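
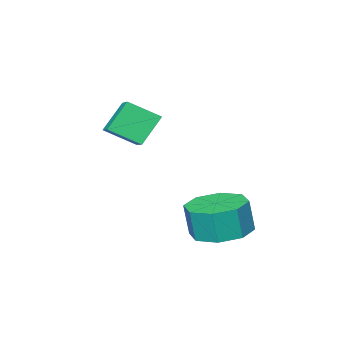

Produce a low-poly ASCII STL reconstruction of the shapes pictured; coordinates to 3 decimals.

solid 
facet normal -0.615 0.006 0.788
outer loop
vertex -1.649 -1.005 2.413
vertex -0.957 0.166 2.944
vertex -2.436 -0.258 1.793
endloop
endfacet
facet normal -0.474 -0.802 -0.364
outer loop
vertex -1.643 -0.266 0.776
vertex -1.649 -1.005 2.413
vertex -2.436 -0.258 1.793
endloop
endfacet
facet normal -0.615 0.005 0.788
outer loop
vertex -2.436 -0.258 1.793
vertex -0.957 0.166 2.944
vertex -1.745 0.913 2.324
endloop
endfacet
facet normal -0.630 0.597 -0.496
outer loop
vertex -1.745 0.913 2.324
vertex -1.643 -0.266 0.776
vertex -2.436 -0.258 1.793
endloop
endfacet
facet normal 0.630 -0.597 0.496
outer loop
vertex -1.649 -1.005 2.413
vertex -0.164 0.158 1.927
vertex -0.957 0.166 2.944
endloop
endfacet
facet normal -0.474 -0.802 -0.364
outer loop
vertex -0.855 -1.013 1.396
vertex -1.649 -1.005 2.413
vertex -1.643 -0.266 0.776
endloop
endfacet
facet normal 0.630 -0.597 0.497
outer loop
vertex -0.855 -1.013 1.396
vertex -0.164 0.158 1.927
vertex -1.649 -1.005 2.413
endloop
endfacet
facet normal 0.474 0.802 0.363
outer loop
vertex -0.957 0.166 2.944
vertex -0.164 0.158 1.927
vertex -1.745 0.913 2.324
endloop
endfacet
facet normal -0.630 0.597 -0.496
outer loop
vertex -0.951 0.905 1.307
vertex -1.643 -0.266 0.776
vertex -1.745 0.913 2.324
endloop
endfacet
facet normal 0.474 0.802 0.364
outer loop
vertex -1.745 0.913 2.324
vertex -0.164 0.158 1.927
vertex -0.951 0.905 1.307
endloop
endfacet
facet normal 0.615 -0.006 -0.789
outer loop
vertex -0.951 0.905 1.307
vertex -0.855 -1.013 1.396
vertex -1.643 -0.266 0.776
endloop
endfacet
facet normal 0.615 -0.006 -0.788
outer loop
vertex -0.164 0.158 1.927
vertex -0.855 -1.013 1.396
vertex -0.951 0.905 1.307
endloop
endfacet
facet normal -0.110 0.105 -0.988
outer loop
vertex -1.265 3.17 -2.197
vertex -2.298 3.205 -2.078
vertex -1.534 3.911 -2.088
endloop
endfacet
facet normal 0.935 0.349 -0.067
outer loop
vertex -1.265 3.17 -2.197
vertex -1.534 3.911 -2.088
vertex -1.129 3.04 -0.982
endloop
endfacet
facet normal 0.935 0.349 -0.067
outer loop
vertex -1.129 3.04 -0.982
vertex -1.534 3.911 -2.088
vertex -1.398 3.781 -0.872
endloop
endfacet
facet normal 0.111 -0.106 0.988
outer loop
vertex -1.129 3.04 -0.982
vertex -1.398 3.781 -0.872
vertex -2.162 3.075 -0.862
endloop
endfacet
facet normal -0.110 0.105 -0.988
outer loop
vertex -1.534 3.911 -2.088
vertex -2.298 3.205 -2.078
vertex -2.251 4.239 -1.973
endloop
endfacet
facet normal 0.422 0.905 0.050
outer loop
vertex -1.534 3.911 -2.088
vertex -2.251 4.239 -1.973
vertex -1.398 3.781 -0.872
endloop
endfacet
facet normal 0.422 0.905 0.050
outer loop
vertex -1.398 3.781 -0.872
vertex -2.251 4.239 -1.973
vertex -2.115 4.109 -0.757
endloop
endfacet
facet normal 0.110 -0.105 0.988
outer loop
vertex -1.398 3.781 -0.872
vertex -2.115 4.109 -0.757
vertex -2.162 3.075 -0.862
endloop
endfacet
facet normal -0.111 0.105 -0.988
outer loop
vertex -2.251 4.239 -1.973
vertex -2.298 3.205 -2.078
vertex -2.995 3.961 -1.919
endloop
endfacet
facet normal -0.338 0.931 0.137
outer loop
vertex -2.251 4.239 -1.973
vertex -2.995 3.961 -1.919
vertex -2.115 4.109 -0.757
endloop
endfacet
facet normal -0.338 0.931 0.137
outer loop
vertex -2.115 4.109 -0.757
vertex -2.995 3.961 -1.919
vertex -2.859 3.831 -0.703
endloop
endfacet
facet normal 0.111 -0.105 0.988
outer loop
vertex -2.115 4.109 -0.757
vertex -2.859 3.831 -0.703
vertex -2.162 3.075 -0.862
endloop
endfacet
facet normal -0.111 0.105 -0.988
outer loop
vertex -2.995 3.961 -1.919
vertex -2.298 3.205 -2.078
vertex -3.331 3.24 -1.958
endloop
endfacet
facet normal -0.900 0.412 0.145
outer loop
vertex -2.995 3.961 -1.919
vertex -3.331 3.24 -1.958
vertex -2.859 3.831 -0.703
endloop
endfacet
facet normal -0.900 0.411 0.145
outer loop
vertex -2.859 3.831 -0.703
vertex -3.331 3.24 -1.958
vertex -3.195 3.11 -0.743
endloop
endfacet
facet normal 0.110 -0.106 0.988
outer loop
vertex -2.859 3.831 -0.703
vertex -3.195 3.11 -0.743
vertex -2.162 3.075 -0.862
endloop
endfacet
facet normal -0.111 0.106 -0.988
outer loop
vertex -3.331 3.24 -1.958
vertex -2.298 3.205 -2.078
vertex -3.062 2.499 -2.068
endloop
endfacet
facet normal -0.935 -0.349 0.067
outer loop
vertex -3.331 3.24 -1.958
vertex -3.062 2.499 -2.068
vertex -3.195 3.11 -0.743
endloop
endfacet
facet normal -0.935 -0.349 0.067
outer loop
vertex -3.195 3.11 -0.743
vertex -3.062 2.499 -2.068
vertex -2.926 2.369 -0.852
endloop
endfacet
facet normal 0.110 -0.105 0.988
outer loop
vertex -3.195 3.11 -0.743
vertex -2.926 2.369 -0.852
vertex -2.162 3.075 -0.862
endloop
endfacet
facet normal -0.110 0.105 -0.988
outer loop
vertex -3.062 2.499 -2.068
vertex -2.298 3.205 -2.078
vertex -2.345 2.171 -2.183
endloop
endfacet
facet normal -0.422 -0.905 -0.050
outer loop
vertex -3.062 2.499 -2.068
vertex -2.345 2.171 -2.183
vertex -2.926 2.369 -0.852
endloop
endfacet
facet normal -0.422 -0.905 -0.050
outer loop
vertex -2.926 2.369 -0.852
vertex -2.345 2.171 -2.183
vertex -2.209 2.041 -0.967
endloop
endfacet
facet normal 0.110 -0.105 0.988
outer loop
vertex -2.926 2.369 -0.852
vertex -2.209 2.041 -0.967
vertex -2.162 3.075 -0.862
endloop
endfacet
facet normal -0.111 0.105 -0.988
outer loop
vertex -2.345 2.171 -2.183
vertex -2.298 3.205 -2.078
vertex -1.601 2.449 -2.237
endloop
endfacet
facet normal 0.338 -0.931 -0.137
outer loop
vertex -2.345 2.171 -2.183
vertex -1.601 2.449 -2.237
vertex -2.209 2.041 -0.967
endloop
endfacet
facet normal 0.338 -0.931 -0.137
outer loop
vertex -2.209 2.041 -0.967
vertex -1.601 2.449 -2.237
vertex -1.465 2.319 -1.021
endloop
endfacet
facet normal 0.111 -0.105 0.988
outer loop
vertex -2.209 2.041 -0.967
vertex -1.465 2.319 -1.021
vertex -2.162 3.075 -0.862
endloop
endfacet
facet normal -0.110 0.106 -0.988
outer loop
vertex -1.601 2.449 -2.237
vertex -2.298 3.205 -2.078
vertex -1.265 3.17 -2.197
endloop
endfacet
facet normal 0.900 -0.411 -0.145
outer loop
vertex -1.601 2.449 -2.237
vertex -1.265 3.17 -2.197
vertex -1.465 2.319 -1.021
endloop
endfacet
facet normal 0.900 -0.412 -0.145
outer loop
vertex -1.465 2.319 -1.021
vertex -1.265 3.17 -2.197
vertex -1.129 3.04 -0.982
endloop
endfacet
facet normal 0.111 -0.105 0.988
outer loop
vertex -1.465 2.319 -1.021
vertex -1.129 3.04 -0.982
vertex -2.162 3.075 -0.862
endloop
endfacet

endsolid


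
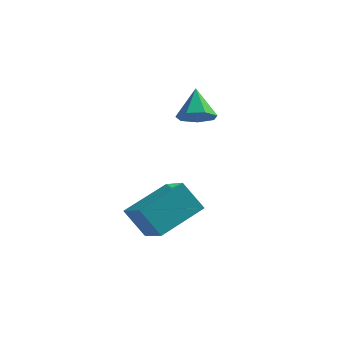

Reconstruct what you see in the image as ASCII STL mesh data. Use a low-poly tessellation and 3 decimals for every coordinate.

solid 
facet normal 0.200 -0.675 -0.710
outer loop
vertex -0.989 2.653 0.042
vertex -1.364 3.025 -0.417
vertex -0.681 3.073 -0.27
endloop
endfacet
facet normal 0.660 0.072 0.748
outer loop
vertex -0.989 2.653 0.042
vertex -0.681 3.073 -0.27
vertex -1.616 3.875 0.477
endloop
endfacet
facet normal 0.200 -0.675 -0.710
outer loop
vertex -0.681 3.073 -0.27
vertex -1.364 3.025 -0.417
vertex -0.887 3.457 -0.693
endloop
endfacet
facet normal 0.732 0.642 0.227
outer loop
vertex -0.681 3.073 -0.27
vertex -0.887 3.457 -0.693
vertex -1.616 3.875 0.477
endloop
endfacet
facet normal 0.201 -0.675 -0.710
outer loop
vertex -0.887 3.457 -0.693
vertex -1.364 3.025 -0.417
vertex -1.452 3.516 -0.909
endloop
endfacet
facet normal 0.186 0.956 -0.226
outer loop
vertex -0.887 3.457 -0.693
vertex -1.452 3.516 -0.909
vertex -1.616 3.875 0.477
endloop
endfacet
facet normal 0.201 -0.675 -0.710
outer loop
vertex -1.452 3.516 -0.909
vertex -1.364 3.025 -0.417
vertex -1.95 3.205 -0.754
endloop
endfacet
facet normal -0.569 0.777 -0.269
outer loop
vertex -1.452 3.516 -0.909
vertex -1.95 3.205 -0.754
vertex -1.616 3.875 0.477
endloop
endfacet
facet normal 0.202 -0.674 -0.711
outer loop
vertex -1.95 3.205 -0.754
vertex -1.364 3.025 -0.417
vertex -2.007 2.758 -0.346
endloop
endfacet
facet normal -0.962 0.241 0.130
outer loop
vertex -1.95 3.205 -0.754
vertex -2.007 2.758 -0.346
vertex -1.616 3.875 0.477
endloop
endfacet
facet normal 0.202 -0.674 -0.710
outer loop
vertex -2.007 2.758 -0.346
vertex -1.364 3.025 -0.417
vertex -1.579 2.513 0.008
endloop
endfacet
facet normal -0.698 -0.250 0.671
outer loop
vertex -2.007 2.758 -0.346
vertex -1.579 2.513 0.008
vertex -1.616 3.875 0.477
endloop
endfacet
facet normal 0.201 -0.674 -0.711
outer loop
vertex -1.579 2.513 0.008
vertex -1.364 3.025 -0.417
vertex -0.989 2.653 0.042
endloop
endfacet
facet normal 0.023 -0.325 0.945
outer loop
vertex -1.579 2.513 0.008
vertex -0.989 2.653 0.042
vertex -1.616 3.875 0.477
endloop
endfacet
facet normal -0.600 0.089 0.795
outer loop
vertex -2.052 -1.372 -2.386
vertex -1.027 -0.031 -1.762
vertex -2.845 -0.441 -3.088
endloop
endfacet
facet normal -0.569 -0.746 -0.346
outer loop
vertex -2.113 -0.549 -4.058
vertex -2.052 -1.372 -2.386
vertex -2.845 -0.441 -3.088
endloop
endfacet
facet normal -0.600 0.088 0.795
outer loop
vertex -2.845 -0.441 -3.088
vertex -1.027 -0.031 -1.762
vertex -1.82 0.901 -2.464
endloop
endfacet
facet normal -0.562 0.661 -0.498
outer loop
vertex -1.82 0.901 -2.464
vertex -2.113 -0.549 -4.058
vertex -2.845 -0.441 -3.088
endloop
endfacet
facet normal 0.562 -0.661 0.498
outer loop
vertex -2.052 -1.372 -2.386
vertex -0.295 -0.139 -2.732
vertex -1.027 -0.031 -1.762
endloop
endfacet
facet normal -0.570 -0.745 -0.346
outer loop
vertex -1.32 -1.481 -3.356
vertex -2.052 -1.372 -2.386
vertex -2.113 -0.549 -4.058
endloop
endfacet
facet normal 0.562 -0.661 0.498
outer loop
vertex -1.32 -1.481 -3.356
vertex -0.295 -0.139 -2.732
vertex -2.052 -1.372 -2.386
endloop
endfacet
facet normal 0.569 0.745 0.347
outer loop
vertex -1.027 -0.031 -1.762
vertex -0.295 -0.139 -2.732
vertex -1.82 0.901 -2.464
endloop
endfacet
facet normal -0.561 0.661 -0.498
outer loop
vertex -1.088 0.792 -3.434
vertex -2.113 -0.549 -4.058
vertex -1.82 0.901 -2.464
endloop
endfacet
facet normal 0.569 0.746 0.346
outer loop
vertex -1.82 0.901 -2.464
vertex -0.295 -0.139 -2.732
vertex -1.088 0.792 -3.434
endloop
endfacet
facet normal 0.600 -0.089 -0.795
outer loop
vertex -1.088 0.792 -3.434
vertex -1.32 -1.481 -3.356
vertex -2.113 -0.549 -4.058
endloop
endfacet
facet normal 0.600 -0.089 -0.795
outer loop
vertex -0.295 -0.139 -2.732
vertex -1.32 -1.481 -3.356
vertex -1.088 0.792 -3.434
endloop
endfacet

endsolid


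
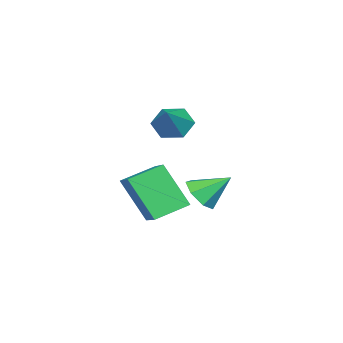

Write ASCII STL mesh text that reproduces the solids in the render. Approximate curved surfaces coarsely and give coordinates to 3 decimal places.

solid 
facet normal 0.231 -0.746 -0.625
outer loop
vertex -2.719 0.963 -3.113
vertex -3.478 0.524 -2.87
vertex -3.361 1.125 -3.544
endloop
endfacet
facet normal 0.367 0.907 -0.206
outer loop
vertex -2.719 0.963 -3.113
vertex -3.361 1.125 -3.544
vertex -3.842 1.696 -1.89
endloop
endfacet
facet normal 0.231 -0.746 -0.625
outer loop
vertex -3.361 1.125 -3.544
vertex -3.478 0.524 -2.87
vertex -4.091 0.834 -3.467
endloop
endfacet
facet normal -0.376 0.837 -0.398
outer loop
vertex -3.361 1.125 -3.544
vertex -4.091 0.834 -3.467
vertex -3.842 1.696 -1.89
endloop
endfacet
facet normal 0.231 -0.746 -0.625
outer loop
vertex -4.091 0.834 -3.467
vertex -3.478 0.524 -2.87
vertex -4.36 0.31 -2.941
endloop
endfacet
facet normal -0.915 0.397 -0.072
outer loop
vertex -4.091 0.834 -3.467
vertex -4.36 0.31 -2.941
vertex -3.842 1.696 -1.89
endloop
endfacet
facet normal 0.231 -0.746 -0.624
outer loop
vertex -4.36 0.31 -2.941
vertex -3.478 0.524 -2.87
vertex -3.965 -0.052 -2.362
endloop
endfacet
facet normal -0.847 -0.082 0.526
outer loop
vertex -4.36 0.31 -2.941
vertex -3.965 -0.052 -2.362
vertex -3.842 1.696 -1.89
endloop
endfacet
facet normal 0.231 -0.746 -0.624
outer loop
vertex -3.965 -0.052 -2.362
vertex -3.478 0.524 -2.87
vertex -3.204 0.019 -2.165
endloop
endfacet
facet normal -0.222 -0.240 0.945
outer loop
vertex -3.965 -0.052 -2.362
vertex -3.204 0.019 -2.165
vertex -3.842 1.696 -1.89
endloop
endfacet
facet normal 0.232 -0.746 -0.624
outer loop
vertex -3.204 0.019 -2.165
vertex -3.478 0.524 -2.87
vertex -2.649 0.471 -2.499
endloop
endfacet
facet normal 0.489 0.043 0.871
outer loop
vertex -3.204 0.019 -2.165
vertex -2.649 0.471 -2.499
vertex -3.842 1.696 -1.89
endloop
endfacet
facet normal 0.232 -0.746 -0.624
outer loop
vertex -2.649 0.471 -2.499
vertex -3.478 0.524 -2.87
vertex -2.719 0.963 -3.113
endloop
endfacet
facet normal 0.752 0.554 0.358
outer loop
vertex -2.649 0.471 -2.499
vertex -2.719 0.963 -3.113
vertex -3.842 1.696 -1.89
endloop
endfacet
facet normal -0.775 -0.172 -0.608
outer loop
vertex -1.369 -0.239 0.827
vertex -1.916 0.02 1.452
vertex -1.599 0.598 0.884
endloop
endfacet
facet normal 0.845 0.264 -0.466
outer loop
vertex -1.369 -0.239 0.827
vertex -1.599 0.598 0.884
vertex -0.644 0.3 2.448
endloop
endfacet
facet normal -0.776 -0.171 -0.607
outer loop
vertex -1.599 0.598 0.884
vertex -1.916 0.02 1.452
vertex -2.146 0.857 1.51
endloop
endfacet
facet normal 0.376 0.925 -0.054
outer loop
vertex -1.599 0.598 0.884
vertex -2.146 0.857 1.51
vertex -0.644 0.3 2.448
endloop
endfacet
facet normal -0.775 -0.171 -0.608
outer loop
vertex -2.146 0.857 1.51
vertex -1.916 0.02 1.452
vertex -2.463 0.278 2.077
endloop
endfacet
facet normal -0.145 0.732 0.666
outer loop
vertex -2.146 0.857 1.51
vertex -2.463 0.278 2.077
vertex -0.644 0.3 2.448
endloop
endfacet
facet normal -0.775 -0.171 -0.608
outer loop
vertex -2.463 0.278 2.077
vertex -1.916 0.02 1.452
vertex -2.233 -0.559 2.019
endloop
endfacet
facet normal -0.197 -0.122 0.973
outer loop
vertex -2.463 0.278 2.077
vertex -2.233 -0.559 2.019
vertex -0.644 0.3 2.448
endloop
endfacet
facet normal -0.775 -0.171 -0.608
outer loop
vertex -2.233 -0.559 2.019
vertex -1.916 0.02 1.452
vertex -1.686 -0.817 1.394
endloop
endfacet
facet normal 0.272 -0.782 0.561
outer loop
vertex -2.233 -0.559 2.019
vertex -1.686 -0.817 1.394
vertex -0.644 0.3 2.448
endloop
endfacet
facet normal -0.775 -0.171 -0.608
outer loop
vertex -1.686 -0.817 1.394
vertex -1.916 0.02 1.452
vertex -1.369 -0.239 0.827
endloop
endfacet
facet normal 0.792 -0.590 -0.158
outer loop
vertex -1.686 -0.817 1.394
vertex -1.369 -0.239 0.827
vertex -0.644 0.3 2.448
endloop
endfacet
facet normal -0.669 0.653 0.355
outer loop
vertex -0.291 -0.027 -0.295
vertex 0.885 0.833 0.34
vertex -0.142 1.119 -2.121
endloop
endfacet
facet normal -0.740 -0.541 -0.400
outer loop
vertex 0.875 0.127 -2.66
vertex -0.291 -0.027 -0.295
vertex -0.142 1.119 -2.121
endloop
endfacet
facet normal -0.669 0.653 0.355
outer loop
vertex -0.142 1.119 -2.121
vertex 0.885 0.833 0.34
vertex 1.034 1.979 -1.485
endloop
endfacet
facet normal 0.069 0.530 -0.845
outer loop
vertex 1.034 1.979 -1.485
vertex 0.875 0.127 -2.66
vertex -0.142 1.119 -2.121
endloop
endfacet
facet normal -0.069 -0.530 0.845
outer loop
vertex -0.291 -0.027 -0.295
vertex 1.902 -0.159 -0.199
vertex 0.885 0.833 0.34
endloop
endfacet
facet normal -0.740 -0.541 -0.400
outer loop
vertex 0.726 -1.019 -0.835
vertex -0.291 -0.027 -0.295
vertex 0.875 0.127 -2.66
endloop
endfacet
facet normal -0.069 -0.531 0.845
outer loop
vertex 0.726 -1.019 -0.835
vertex 1.902 -0.159 -0.199
vertex -0.291 -0.027 -0.295
endloop
endfacet
facet normal 0.740 0.541 0.400
outer loop
vertex 0.885 0.833 0.34
vertex 1.902 -0.159 -0.199
vertex 1.034 1.979 -1.485
endloop
endfacet
facet normal 0.069 0.530 -0.845
outer loop
vertex 2.051 0.987 -2.025
vertex 0.875 0.127 -2.66
vertex 1.034 1.979 -1.485
endloop
endfacet
facet normal 0.740 0.541 0.400
outer loop
vertex 1.034 1.979 -1.485
vertex 1.902 -0.159 -0.199
vertex 2.051 0.987 -2.025
endloop
endfacet
facet normal 0.669 -0.653 -0.355
outer loop
vertex 2.051 0.987 -2.025
vertex 0.726 -1.019 -0.835
vertex 0.875 0.127 -2.66
endloop
endfacet
facet normal 0.669 -0.653 -0.355
outer loop
vertex 1.902 -0.159 -0.199
vertex 0.726 -1.019 -0.835
vertex 2.051 0.987 -2.025
endloop
endfacet

endsolid


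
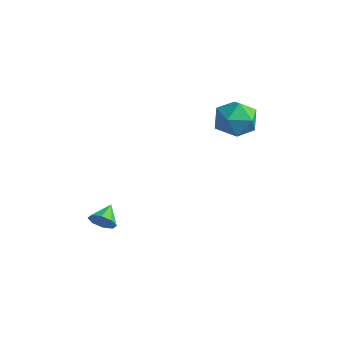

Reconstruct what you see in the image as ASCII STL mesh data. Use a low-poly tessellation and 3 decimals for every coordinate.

solid 
facet normal 0.370 -0.839 -0.400
outer loop
vertex -2.903 -2.862 -3.097
vertex -3.207 -3.252 -2.56
vertex -3.421 -3.031 -3.222
endloop
endfacet
facet normal -0.130 0.815 -0.564
outer loop
vertex -2.903 -2.862 -3.097
vertex -3.421 -3.031 -3.222
vertex -3.633 -2.288 -2.1
endloop
endfacet
facet normal 0.370 -0.839 -0.400
outer loop
vertex -3.421 -3.031 -3.222
vertex -3.207 -3.252 -2.56
vertex -3.813 -3.329 -2.959
endloop
endfacet
facet normal -0.712 0.516 -0.476
outer loop
vertex -3.421 -3.031 -3.222
vertex -3.813 -3.329 -2.959
vertex -3.633 -2.288 -2.1
endloop
endfacet
facet normal 0.370 -0.839 -0.400
outer loop
vertex -3.813 -3.329 -2.959
vertex -3.207 -3.252 -2.56
vertex -3.851 -3.582 -2.463
endloop
endfacet
facet normal -0.986 0.164 0.008
outer loop
vertex -3.813 -3.329 -2.959
vertex -3.851 -3.582 -2.463
vertex -3.633 -2.288 -2.1
endloop
endfacet
facet normal 0.370 -0.839 -0.399
outer loop
vertex -3.851 -3.582 -2.463
vertex -3.207 -3.252 -2.56
vertex -3.512 -3.642 -2.023
endloop
endfacet
facet normal -0.794 -0.036 0.607
outer loop
vertex -3.851 -3.582 -2.463
vertex -3.512 -3.642 -2.023
vertex -3.633 -2.288 -2.1
endloop
endfacet
facet normal 0.369 -0.839 -0.400
outer loop
vertex -3.512 -3.642 -2.023
vertex -3.207 -3.252 -2.56
vertex -2.994 -3.474 -1.898
endloop
endfacet
facet normal -0.245 0.033 0.969
outer loop
vertex -3.512 -3.642 -2.023
vertex -2.994 -3.474 -1.898
vertex -3.633 -2.288 -2.1
endloop
endfacet
facet normal 0.369 -0.839 -0.400
outer loop
vertex -2.994 -3.474 -1.898
vertex -3.207 -3.252 -2.56
vertex -2.601 -3.176 -2.16
endloop
endfacet
facet normal 0.336 0.331 0.881
outer loop
vertex -2.994 -3.474 -1.898
vertex -2.601 -3.176 -2.16
vertex -3.633 -2.288 -2.1
endloop
endfacet
facet normal 0.370 -0.838 -0.401
outer loop
vertex -2.601 -3.176 -2.16
vertex -3.207 -3.252 -2.56
vertex -2.564 -2.922 -2.657
endloop
endfacet
facet normal 0.612 0.685 0.396
outer loop
vertex -2.601 -3.176 -2.16
vertex -2.564 -2.922 -2.657
vertex -3.633 -2.288 -2.1
endloop
endfacet
facet normal 0.370 -0.839 -0.400
outer loop
vertex -2.564 -2.922 -2.657
vertex -3.207 -3.252 -2.56
vertex -2.903 -2.862 -3.097
endloop
endfacet
facet normal 0.419 0.885 -0.202
outer loop
vertex -2.564 -2.922 -2.657
vertex -2.903 -2.862 -3.097
vertex -3.633 -2.288 -2.1
endloop
endfacet
facet normal -0.267 0.958 0.110
outer loop
vertex -0.466 3.303 2.913
vertex -0.87 3.068 3.982
vertex 0.241 3.394 3.836
endloop
endfacet
facet normal 0.301 0.899 -0.319
outer loop
vertex -0.466 3.303 2.913
vertex 0.241 3.394 3.836
vertex 0.631 2.912 2.847
endloop
endfacet
facet normal 0.119 0.481 -0.869
outer loop
vertex -0.466 3.303 2.913
vertex 0.631 2.912 2.847
vertex -0.239 2.288 2.382
endloop
endfacet
facet normal -0.560 0.282 -0.779
outer loop
vertex -0.466 3.303 2.913
vertex -0.239 2.288 2.382
vertex -1.166 2.385 3.083
endloop
endfacet
facet normal -0.798 0.576 -0.175
outer loop
vertex -0.466 3.303 2.913
vertex -1.166 2.385 3.083
vertex -0.87 3.068 3.982
endloop
endfacet
facet normal 0.820 0.571 0.045
outer loop
vertex 0.631 2.912 2.847
vertex 0.241 3.394 3.836
vertex 0.906 2.435 3.877
endloop
endfacet
facet normal -0.098 0.666 0.739
outer loop
vertex 0.241 3.394 3.836
vertex -0.87 3.068 3.982
vertex -0.021 2.532 4.578
endloop
endfacet
facet normal -0.959 0.049 0.279
outer loop
vertex -0.87 3.068 3.982
vertex -1.166 2.385 3.083
vertex -0.891 1.908 4.113
endloop
endfacet
facet normal -0.573 -0.427 -0.699
outer loop
vertex -1.166 2.385 3.083
vertex -0.239 2.288 2.382
vertex -0.501 1.426 3.124
endloop
endfacet
facet normal 0.526 -0.105 -0.844
outer loop
vertex -0.239 2.288 2.382
vertex 0.631 2.912 2.847
vertex 0.61 1.752 2.978
endloop
endfacet
facet normal 0.560 -0.282 0.779
outer loop
vertex 0.206 1.517 4.047
vertex 0.906 2.435 3.877
vertex -0.021 2.532 4.578
endloop
endfacet
facet normal -0.119 -0.481 0.869
outer loop
vertex 0.206 1.517 4.047
vertex -0.021 2.532 4.578
vertex -0.891 1.908 4.113
endloop
endfacet
facet normal -0.301 -0.899 0.319
outer loop
vertex 0.206 1.517 4.047
vertex -0.891 1.908 4.113
vertex -0.501 1.426 3.124
endloop
endfacet
facet normal 0.267 -0.958 -0.110
outer loop
vertex 0.206 1.517 4.047
vertex -0.501 1.426 3.124
vertex 0.61 1.752 2.978
endloop
endfacet
facet normal 0.798 -0.576 0.175
outer loop
vertex 0.206 1.517 4.047
vertex 0.61 1.752 2.978
vertex 0.906 2.435 3.877
endloop
endfacet
facet normal 0.573 0.427 0.699
outer loop
vertex -0.021 2.532 4.578
vertex 0.906 2.435 3.877
vertex 0.241 3.394 3.836
endloop
endfacet
facet normal -0.526 0.105 0.844
outer loop
vertex -0.891 1.908 4.113
vertex -0.021 2.532 4.578
vertex -0.87 3.068 3.982
endloop
endfacet
facet normal -0.820 -0.571 -0.045
outer loop
vertex -0.501 1.426 3.124
vertex -0.891 1.908 4.113
vertex -1.166 2.385 3.083
endloop
endfacet
facet normal 0.098 -0.666 -0.739
outer loop
vertex 0.61 1.752 2.978
vertex -0.501 1.426 3.124
vertex -0.239 2.288 2.382
endloop
endfacet
facet normal 0.959 -0.049 -0.279
outer loop
vertex 0.906 2.435 3.877
vertex 0.61 1.752 2.978
vertex 0.631 2.912 2.847
endloop
endfacet

endsolid


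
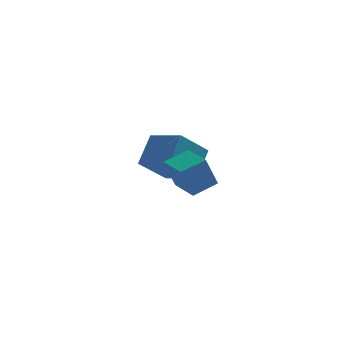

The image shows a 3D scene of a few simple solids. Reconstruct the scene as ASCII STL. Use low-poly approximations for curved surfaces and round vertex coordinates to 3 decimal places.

solid 
facet normal -0.844 -0.415 -0.339
outer loop
vertex -1.869 -3.541 4.36
vertex -2.484 -2.21 4.264
vertex -1.384 -3.415 2.999
endloop
endfacet
facet normal 0.418 -0.906 0.065
outer loop
vertex -0.396 -2.93 3.396
vertex -1.869 -3.541 4.36
vertex -1.384 -3.415 2.999
endloop
endfacet
facet normal -0.844 -0.414 -0.340
outer loop
vertex -1.384 -3.415 2.999
vertex -2.484 -2.21 4.264
vertex -1.999 -2.083 2.904
endloop
endfacet
facet normal 0.334 0.087 -0.938
outer loop
vertex -1.999 -2.083 2.904
vertex -0.396 -2.93 3.396
vertex -1.384 -3.415 2.999
endloop
endfacet
facet normal -0.334 -0.087 0.938
outer loop
vertex -1.869 -3.541 4.36
vertex -1.496 -1.725 4.661
vertex -2.484 -2.21 4.264
endloop
endfacet
facet normal 0.418 -0.906 0.064
outer loop
vertex -0.881 -3.057 4.756
vertex -1.869 -3.541 4.36
vertex -0.396 -2.93 3.396
endloop
endfacet
facet normal -0.334 -0.087 0.939
outer loop
vertex -0.881 -3.057 4.756
vertex -1.496 -1.725 4.661
vertex -1.869 -3.541 4.36
endloop
endfacet
facet normal -0.419 0.906 -0.065
outer loop
vertex -2.484 -2.21 4.264
vertex -1.496 -1.725 4.661
vertex -1.999 -2.083 2.904
endloop
endfacet
facet normal 0.334 0.087 -0.939
outer loop
vertex -1.011 -1.599 3.3
vertex -0.396 -2.93 3.396
vertex -1.999 -2.083 2.904
endloop
endfacet
facet normal -0.418 0.906 -0.065
outer loop
vertex -1.999 -2.083 2.904
vertex -1.496 -1.725 4.661
vertex -1.011 -1.599 3.3
endloop
endfacet
facet normal 0.844 0.415 0.340
outer loop
vertex -1.011 -1.599 3.3
vertex -0.881 -3.057 4.756
vertex -0.396 -2.93 3.396
endloop
endfacet
facet normal 0.845 0.414 0.339
outer loop
vertex -1.496 -1.725 4.661
vertex -0.881 -3.057 4.756
vertex -1.011 -1.599 3.3
endloop
endfacet
facet normal -0.689 0.659 -0.302
outer loop
vertex -3.343 1.456 2.329
vertex -2.792 2.538 3.432
vertex -2.174 2.115 1.099
endloop
endfacet
facet normal -0.336 -0.660 -0.672
outer loop
vertex -0.968 0.962 1.628
vertex -3.343 1.456 2.329
vertex -2.174 2.115 1.099
endloop
endfacet
facet normal -0.689 0.659 -0.302
outer loop
vertex -2.174 2.115 1.099
vertex -2.792 2.538 3.432
vertex -1.623 3.197 2.202
endloop
endfacet
facet normal 0.642 0.362 -0.676
outer loop
vertex -1.623 3.197 2.202
vertex -0.968 0.962 1.628
vertex -2.174 2.115 1.099
endloop
endfacet
facet normal -0.642 -0.362 0.676
outer loop
vertex -3.343 1.456 2.329
vertex -1.586 1.385 3.961
vertex -2.792 2.538 3.432
endloop
endfacet
facet normal -0.336 -0.660 -0.672
outer loop
vertex -2.137 0.303 2.858
vertex -3.343 1.456 2.329
vertex -0.968 0.962 1.628
endloop
endfacet
facet normal -0.642 -0.362 0.676
outer loop
vertex -2.137 0.303 2.858
vertex -1.586 1.385 3.961
vertex -3.343 1.456 2.329
endloop
endfacet
facet normal 0.336 0.660 0.672
outer loop
vertex -2.792 2.538 3.432
vertex -1.586 1.385 3.961
vertex -1.623 3.197 2.202
endloop
endfacet
facet normal 0.642 0.362 -0.676
outer loop
vertex -0.417 2.044 2.731
vertex -0.968 0.962 1.628
vertex -1.623 3.197 2.202
endloop
endfacet
facet normal 0.336 0.660 0.672
outer loop
vertex -1.623 3.197 2.202
vertex -1.586 1.385 3.961
vertex -0.417 2.044 2.731
endloop
endfacet
facet normal 0.689 -0.659 0.302
outer loop
vertex -0.417 2.044 2.731
vertex -2.137 0.303 2.858
vertex -0.968 0.962 1.628
endloop
endfacet
facet normal 0.689 -0.659 0.302
outer loop
vertex -1.586 1.385 3.961
vertex -2.137 0.303 2.858
vertex -0.417 2.044 2.731
endloop
endfacet

endsolid


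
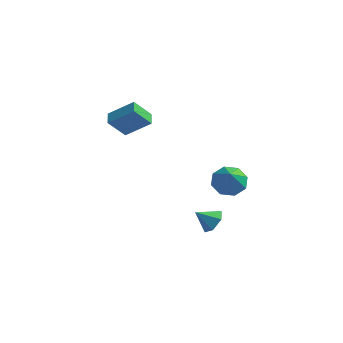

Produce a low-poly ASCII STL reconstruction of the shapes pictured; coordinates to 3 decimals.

solid 
facet normal -0.139 0.507 -0.851
outer loop
vertex 4.592 -2.22 -0.58
vertex 3.685 -2.707 -0.722
vertex 3.982 -1.831 -0.249
endloop
endfacet
facet normal 0.603 0.327 0.727
outer loop
vertex 4.592 -2.22 -0.58
vertex 3.982 -1.831 -0.249
vertex 3.895 -3.473 0.562
endloop
endfacet
facet normal -0.140 0.507 -0.851
outer loop
vertex 3.982 -1.831 -0.249
vertex 3.685 -2.707 -0.722
vertex 3.198 -1.955 -0.194
endloop
endfacet
facet normal -0.007 0.443 0.896
outer loop
vertex 3.982 -1.831 -0.249
vertex 3.198 -1.955 -0.194
vertex 3.895 -3.473 0.562
endloop
endfacet
facet normal -0.139 0.507 -0.851
outer loop
vertex 3.198 -1.955 -0.194
vertex 3.685 -2.707 -0.722
vertex 2.699 -2.52 -0.449
endloop
endfacet
facet normal -0.572 0.140 0.808
outer loop
vertex 3.198 -1.955 -0.194
vertex 2.699 -2.52 -0.449
vertex 3.895 -3.473 0.562
endloop
endfacet
facet normal -0.139 0.507 -0.851
outer loop
vertex 2.699 -2.52 -0.449
vertex 3.685 -2.707 -0.722
vertex 2.777 -3.195 -0.864
endloop
endfacet
facet normal -0.757 -0.404 0.514
outer loop
vertex 2.699 -2.52 -0.449
vertex 2.777 -3.195 -0.864
vertex 3.895 -3.473 0.562
endloop
endfacet
facet normal -0.140 0.507 -0.851
outer loop
vertex 2.777 -3.195 -0.864
vertex 3.685 -2.707 -0.722
vertex 3.387 -3.584 -1.196
endloop
endfacet
facet normal -0.454 -0.871 0.186
outer loop
vertex 2.777 -3.195 -0.864
vertex 3.387 -3.584 -1.196
vertex 3.895 -3.473 0.562
endloop
endfacet
facet normal -0.139 0.507 -0.851
outer loop
vertex 3.387 -3.584 -1.196
vertex 3.685 -2.707 -0.722
vertex 4.172 -3.46 -1.25
endloop
endfacet
facet normal 0.157 -0.987 0.017
outer loop
vertex 3.387 -3.584 -1.196
vertex 4.172 -3.46 -1.25
vertex 3.895 -3.473 0.562
endloop
endfacet
facet normal -0.140 0.506 -0.851
outer loop
vertex 4.172 -3.46 -1.25
vertex 3.685 -2.707 -0.722
vertex 4.671 -2.894 -0.995
endloop
endfacet
facet normal 0.722 -0.684 0.105
outer loop
vertex 4.172 -3.46 -1.25
vertex 4.671 -2.894 -0.995
vertex 3.895 -3.473 0.562
endloop
endfacet
facet normal -0.139 0.507 -0.850
outer loop
vertex 4.671 -2.894 -0.995
vertex 3.685 -2.707 -0.722
vertex 4.592 -2.22 -0.58
endloop
endfacet
facet normal 0.906 -0.140 0.400
outer loop
vertex 4.671 -2.894 -0.995
vertex 4.592 -2.22 -0.58
vertex 3.895 -3.473 0.562
endloop
endfacet
facet normal -0.559 -0.287 0.778
outer loop
vertex -1.554 -3.263 4.558
vertex -1.779 -2.474 4.687
vertex -2.982 -3.487 3.451
endloop
endfacet
facet normal 0.270 -0.950 -0.156
outer loop
vertex -2.121 -3.046 2.253
vertex -1.554 -3.263 4.558
vertex -2.982 -3.487 3.451
endloop
endfacet
facet normal -0.558 -0.287 0.778
outer loop
vertex -2.982 -3.487 3.451
vertex -1.779 -2.474 4.687
vertex -3.206 -2.698 3.581
endloop
endfacet
facet normal -0.784 -0.122 -0.609
outer loop
vertex -3.206 -2.698 3.581
vertex -2.121 -3.046 2.253
vertex -2.982 -3.487 3.451
endloop
endfacet
facet normal 0.784 0.124 0.609
outer loop
vertex -1.554 -3.263 4.558
vertex -0.918 -2.033 3.489
vertex -1.779 -2.474 4.687
endloop
endfacet
facet normal 0.270 -0.950 -0.156
outer loop
vertex -0.694 -2.822 3.359
vertex -1.554 -3.263 4.558
vertex -2.121 -3.046 2.253
endloop
endfacet
facet normal 0.785 0.123 0.608
outer loop
vertex -0.694 -2.822 3.359
vertex -0.918 -2.033 3.489
vertex -1.554 -3.263 4.558
endloop
endfacet
facet normal -0.270 0.950 0.156
outer loop
vertex -1.779 -2.474 4.687
vertex -0.918 -2.033 3.489
vertex -3.206 -2.698 3.581
endloop
endfacet
facet normal -0.784 -0.124 -0.608
outer loop
vertex -2.346 -2.257 2.382
vertex -2.121 -3.046 2.253
vertex -3.206 -2.698 3.581
endloop
endfacet
facet normal -0.270 0.950 0.156
outer loop
vertex -3.206 -2.698 3.581
vertex -0.918 -2.033 3.489
vertex -2.346 -2.257 2.382
endloop
endfacet
facet normal 0.558 0.287 -0.779
outer loop
vertex -2.346 -2.257 2.382
vertex -0.694 -2.822 3.359
vertex -2.121 -3.046 2.253
endloop
endfacet
facet normal 0.558 0.287 -0.778
outer loop
vertex -0.918 -2.033 3.489
vertex -0.694 -2.822 3.359
vertex -2.346 -2.257 2.382
endloop
endfacet
facet normal 0.769 0.166 -0.618
outer loop
vertex 3.29 -2.785 -3.387
vertex 2.948 -3.305 -3.952
vertex 2.76 -2.486 -3.966
endloop
endfacet
facet normal -0.291 0.715 0.635
outer loop
vertex 3.29 -2.785 -3.387
vertex 2.76 -2.486 -3.966
vertex 1.972 -3.515 -3.168
endloop
endfacet
facet normal 0.769 0.166 -0.617
outer loop
vertex 2.76 -2.486 -3.966
vertex 2.948 -3.305 -3.952
vertex 2.419 -3.005 -4.531
endloop
endfacet
facet normal -0.810 0.584 -0.047
outer loop
vertex 2.76 -2.486 -3.966
vertex 2.419 -3.005 -4.531
vertex 1.972 -3.515 -3.168
endloop
endfacet
facet normal 0.769 0.166 -0.617
outer loop
vertex 2.419 -3.005 -4.531
vertex 2.948 -3.305 -3.952
vertex 2.607 -3.824 -4.517
endloop
endfacet
facet normal -0.902 -0.213 -0.376
outer loop
vertex 2.419 -3.005 -4.531
vertex 2.607 -3.824 -4.517
vertex 1.972 -3.515 -3.168
endloop
endfacet
facet normal 0.769 0.166 -0.617
outer loop
vertex 2.607 -3.824 -4.517
vertex 2.948 -3.305 -3.952
vertex 3.136 -4.123 -3.938
endloop
endfacet
facet normal -0.474 -0.880 -0.021
outer loop
vertex 2.607 -3.824 -4.517
vertex 3.136 -4.123 -3.938
vertex 1.972 -3.515 -3.168
endloop
endfacet
facet normal 0.769 0.166 -0.618
outer loop
vertex 3.136 -4.123 -3.938
vertex 2.948 -3.305 -3.952
vertex 3.478 -3.604 -3.373
endloop
endfacet
facet normal 0.046 -0.749 0.661
outer loop
vertex 3.136 -4.123 -3.938
vertex 3.478 -3.604 -3.373
vertex 1.972 -3.515 -3.168
endloop
endfacet
facet normal 0.769 0.166 -0.618
outer loop
vertex 3.478 -3.604 -3.373
vertex 2.948 -3.305 -3.952
vertex 3.29 -2.785 -3.387
endloop
endfacet
facet normal 0.138 0.048 0.989
outer loop
vertex 3.478 -3.604 -3.373
vertex 3.29 -2.785 -3.387
vertex 1.972 -3.515 -3.168
endloop
endfacet

endsolid


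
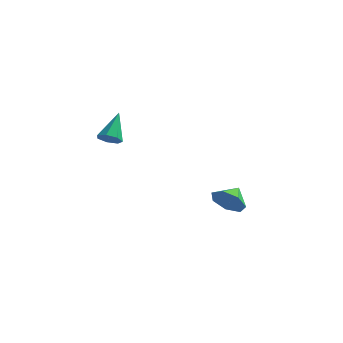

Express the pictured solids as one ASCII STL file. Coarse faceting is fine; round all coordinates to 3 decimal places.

solid 
facet normal 0.017 -0.721 -0.693
outer loop
vertex -0.197 -1.882 2.06
vertex -0.766 -1.997 2.166
vertex -0.533 -1.619 1.778
endloop
endfacet
facet normal 0.710 0.668 -0.223
outer loop
vertex -0.197 -1.882 2.06
vertex -0.533 -1.619 1.778
vertex -0.794 -0.843 3.274
endloop
endfacet
facet normal 0.016 -0.721 -0.693
outer loop
vertex -0.533 -1.619 1.778
vertex -0.766 -1.997 2.166
vertex -1.045 -1.64 1.788
endloop
endfacet
facet normal -0.045 0.884 -0.466
outer loop
vertex -0.533 -1.619 1.778
vertex -1.045 -1.64 1.788
vertex -0.794 -0.843 3.274
endloop
endfacet
facet normal 0.019 -0.720 -0.694
outer loop
vertex -1.045 -1.64 1.788
vertex -0.766 -1.997 2.166
vertex -1.346 -1.931 2.082
endloop
endfacet
facet normal -0.773 0.604 -0.193
outer loop
vertex -1.045 -1.64 1.788
vertex -1.346 -1.931 2.082
vertex -0.794 -0.843 3.274
endloop
endfacet
facet normal 0.018 -0.722 -0.692
outer loop
vertex -1.346 -1.931 2.082
vertex -0.766 -1.997 2.166
vertex -1.211 -2.271 2.44
endloop
endfacet
facet normal -0.921 0.043 0.388
outer loop
vertex -1.346 -1.931 2.082
vertex -1.211 -2.271 2.44
vertex -0.794 -0.843 3.274
endloop
endfacet
facet normal 0.018 -0.722 -0.692
outer loop
vertex -1.211 -2.271 2.44
vertex -0.766 -1.997 2.166
vertex -0.74 -2.405 2.592
endloop
endfacet
facet normal -0.380 -0.381 0.843
outer loop
vertex -1.211 -2.271 2.44
vertex -0.74 -2.405 2.592
vertex -0.794 -0.843 3.274
endloop
endfacet
facet normal 0.017 -0.722 -0.692
outer loop
vertex -0.74 -2.405 2.592
vertex -0.766 -1.997 2.166
vertex -0.289 -2.232 2.423
endloop
endfacet
facet normal 0.443 -0.346 0.827
outer loop
vertex -0.74 -2.405 2.592
vertex -0.289 -2.232 2.423
vertex -0.794 -0.843 3.274
endloop
endfacet
facet normal 0.017 -0.722 -0.692
outer loop
vertex -0.289 -2.232 2.423
vertex -0.766 -1.997 2.166
vertex -0.197 -1.882 2.06
endloop
endfacet
facet normal 0.928 0.122 0.352
outer loop
vertex -0.289 -2.232 2.423
vertex -0.197 -1.882 2.06
vertex -0.794 -0.843 3.274
endloop
endfacet
facet normal -0.167 -0.884 -0.437
outer loop
vertex 3.515 2.636 -2.838
vertex 2.9 3.023 -3.386
vertex 3.794 2.92 -3.52
endloop
endfacet
facet normal 0.834 0.297 0.465
outer loop
vertex 3.515 2.636 -2.838
vertex 3.794 2.92 -3.52
vertex 3.08 3.977 -2.914
endloop
endfacet
facet normal -0.167 -0.884 -0.437
outer loop
vertex 3.794 2.92 -3.52
vertex 2.9 3.023 -3.386
vertex 3.4 3.282 -4.101
endloop
endfacet
facet normal 0.778 0.610 -0.148
outer loop
vertex 3.794 2.92 -3.52
vertex 3.4 3.282 -4.101
vertex 3.08 3.977 -2.914
endloop
endfacet
facet normal -0.167 -0.884 -0.437
outer loop
vertex 3.4 3.282 -4.101
vertex 2.9 3.023 -3.386
vertex 2.63 3.449 -4.144
endloop
endfacet
facet normal 0.213 0.867 -0.450
outer loop
vertex 3.4 3.282 -4.101
vertex 2.63 3.449 -4.144
vertex 3.08 3.977 -2.914
endloop
endfacet
facet normal -0.167 -0.884 -0.437
outer loop
vertex 2.63 3.449 -4.144
vertex 2.9 3.023 -3.386
vertex 2.062 3.295 -3.616
endloop
endfacet
facet normal -0.437 0.873 -0.215
outer loop
vertex 2.63 3.449 -4.144
vertex 2.062 3.295 -3.616
vertex 3.08 3.977 -2.914
endloop
endfacet
facet normal -0.167 -0.884 -0.437
outer loop
vertex 2.062 3.295 -3.616
vertex 2.9 3.023 -3.386
vertex 2.126 2.936 -2.915
endloop
endfacet
facet normal -0.682 0.624 0.382
outer loop
vertex 2.062 3.295 -3.616
vertex 2.126 2.936 -2.915
vertex 3.08 3.977 -2.914
endloop
endfacet
facet normal -0.167 -0.884 -0.437
outer loop
vertex 2.126 2.936 -2.915
vertex 2.9 3.023 -3.386
vertex 2.772 2.643 -2.569
endloop
endfacet
facet normal -0.337 0.308 0.890
outer loop
vertex 2.126 2.936 -2.915
vertex 2.772 2.643 -2.569
vertex 3.08 3.977 -2.914
endloop
endfacet
facet normal -0.167 -0.884 -0.437
outer loop
vertex 2.772 2.643 -2.569
vertex 2.9 3.023 -3.386
vertex 3.515 2.636 -2.838
endloop
endfacet
facet normal 0.337 0.162 0.927
outer loop
vertex 2.772 2.643 -2.569
vertex 3.515 2.636 -2.838
vertex 3.08 3.977 -2.914
endloop
endfacet

endsolid


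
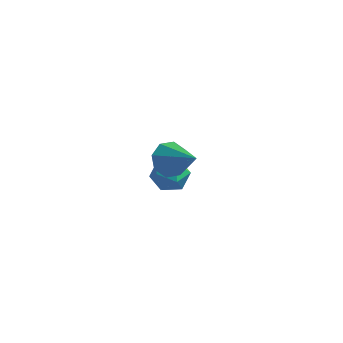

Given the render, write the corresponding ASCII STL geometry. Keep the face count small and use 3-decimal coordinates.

solid 
facet normal -0.506 0.774 0.381
outer loop
vertex 0.358 4.523 -2.612
vertex 0.301 4.095 -1.818
vertex 1.003 4.638 -1.989
endloop
endfacet
facet normal -0.054 0.990 -0.127
outer loop
vertex 0.358 4.523 -2.612
vertex 1.003 4.638 -1.989
vertex 1.228 4.539 -2.859
endloop
endfacet
facet normal -0.219 0.647 -0.730
outer loop
vertex 0.358 4.523 -2.612
vertex 1.228 4.539 -2.859
vertex 0.665 3.934 -3.226
endloop
endfacet
facet normal -0.773 0.218 -0.596
outer loop
vertex 0.358 4.523 -2.612
vertex 0.665 3.934 -3.226
vertex 0.092 3.66 -2.583
endloop
endfacet
facet normal -0.951 0.296 0.091
outer loop
vertex 0.358 4.523 -2.612
vertex 0.092 3.66 -2.583
vertex 0.301 4.095 -1.818
endloop
endfacet
facet normal 0.605 0.794 0.066
outer loop
vertex 1.228 4.539 -2.859
vertex 1.003 4.638 -1.989
vertex 1.708 4.12 -2.217
endloop
endfacet
facet normal -0.127 0.444 0.887
outer loop
vertex 1.003 4.638 -1.989
vertex 0.301 4.095 -1.818
vertex 1.135 3.846 -1.574
endloop
endfacet
facet normal -0.847 -0.329 0.418
outer loop
vertex 0.301 4.095 -1.818
vertex 0.092 3.66 -2.583
vertex 0.572 3.241 -1.941
endloop
endfacet
facet normal -0.559 -0.456 -0.692
outer loop
vertex 0.092 3.66 -2.583
vertex 0.665 3.934 -3.226
vertex 0.797 3.142 -2.811
endloop
endfacet
facet normal 0.338 0.238 -0.911
outer loop
vertex 0.665 3.934 -3.226
vertex 1.228 4.539 -2.859
vertex 1.499 3.685 -2.982
endloop
endfacet
facet normal 0.773 -0.218 0.596
outer loop
vertex 1.442 3.257 -2.188
vertex 1.708 4.12 -2.217
vertex 1.135 3.846 -1.574
endloop
endfacet
facet normal 0.219 -0.647 0.730
outer loop
vertex 1.442 3.257 -2.188
vertex 1.135 3.846 -1.574
vertex 0.572 3.241 -1.941
endloop
endfacet
facet normal 0.054 -0.990 0.127
outer loop
vertex 1.442 3.257 -2.188
vertex 0.572 3.241 -1.941
vertex 0.797 3.142 -2.811
endloop
endfacet
facet normal 0.506 -0.774 -0.381
outer loop
vertex 1.442 3.257 -2.188
vertex 0.797 3.142 -2.811
vertex 1.499 3.685 -2.982
endloop
endfacet
facet normal 0.951 -0.296 -0.091
outer loop
vertex 1.442 3.257 -2.188
vertex 1.499 3.685 -2.982
vertex 1.708 4.12 -2.217
endloop
endfacet
facet normal 0.559 0.456 0.692
outer loop
vertex 1.135 3.846 -1.574
vertex 1.708 4.12 -2.217
vertex 1.003 4.638 -1.989
endloop
endfacet
facet normal -0.338 -0.238 0.911
outer loop
vertex 0.572 3.241 -1.941
vertex 1.135 3.846 -1.574
vertex 0.301 4.095 -1.818
endloop
endfacet
facet normal -0.605 -0.794 -0.066
outer loop
vertex 0.797 3.142 -2.811
vertex 0.572 3.241 -1.941
vertex 0.092 3.66 -2.583
endloop
endfacet
facet normal 0.127 -0.444 -0.887
outer loop
vertex 1.499 3.685 -2.982
vertex 0.797 3.142 -2.811
vertex 0.665 3.934 -3.226
endloop
endfacet
facet normal 0.847 0.329 -0.418
outer loop
vertex 1.708 4.12 -2.217
vertex 1.499 3.685 -2.982
vertex 1.228 4.539 -2.859
endloop
endfacet
facet normal -0.725 0.388 -0.569
outer loop
vertex 3.012 0.323 1.828
vertex 2.454 -0.109 2.245
vertex 2.789 0.635 2.325
endloop
endfacet
facet normal 0.824 0.566 0.014
outer loop
vertex 3.012 0.323 1.828
vertex 2.789 0.635 2.325
vertex 3.766 -0.811 3.275
endloop
endfacet
facet normal -0.725 0.388 -0.570
outer loop
vertex 2.789 0.635 2.325
vertex 2.454 -0.109 2.245
vertex 2.369 0.511 2.775
endloop
endfacet
facet normal 0.433 0.681 0.591
outer loop
vertex 2.789 0.635 2.325
vertex 2.369 0.511 2.775
vertex 3.766 -0.811 3.275
endloop
endfacet
facet normal -0.724 0.388 -0.570
outer loop
vertex 2.369 0.511 2.775
vertex 2.454 -0.109 2.245
vertex 1.999 0.024 2.914
endloop
endfacet
facet normal -0.049 0.308 0.950
outer loop
vertex 2.369 0.511 2.775
vertex 1.999 0.024 2.914
vertex 3.766 -0.811 3.275
endloop
endfacet
facet normal -0.725 0.388 -0.570
outer loop
vertex 1.999 0.024 2.914
vertex 2.454 -0.109 2.245
vertex 1.895 -0.541 2.662
endloop
endfacet
facet normal -0.337 -0.331 0.881
outer loop
vertex 1.999 0.024 2.914
vertex 1.895 -0.541 2.662
vertex 3.766 -0.811 3.275
endloop
endfacet
facet normal -0.725 0.388 -0.570
outer loop
vertex 1.895 -0.541 2.662
vertex 2.454 -0.109 2.245
vertex 2.119 -0.853 2.165
endloop
endfacet
facet normal -0.264 -0.866 0.425
outer loop
vertex 1.895 -0.541 2.662
vertex 2.119 -0.853 2.165
vertex 3.766 -0.811 3.275
endloop
endfacet
facet normal -0.725 0.388 -0.569
outer loop
vertex 2.119 -0.853 2.165
vertex 2.454 -0.109 2.245
vertex 2.538 -0.729 1.715
endloop
endfacet
facet normal 0.127 -0.980 -0.152
outer loop
vertex 2.119 -0.853 2.165
vertex 2.538 -0.729 1.715
vertex 3.766 -0.811 3.275
endloop
endfacet
facet normal -0.725 0.388 -0.569
outer loop
vertex 2.538 -0.729 1.715
vertex 2.454 -0.109 2.245
vertex 2.908 -0.241 1.576
endloop
endfacet
facet normal 0.609 -0.607 -0.511
outer loop
vertex 2.538 -0.729 1.715
vertex 2.908 -0.241 1.576
vertex 3.766 -0.811 3.275
endloop
endfacet
facet normal -0.725 0.388 -0.569
outer loop
vertex 2.908 -0.241 1.576
vertex 2.454 -0.109 2.245
vertex 3.012 0.323 1.828
endloop
endfacet
facet normal 0.896 0.032 -0.442
outer loop
vertex 2.908 -0.241 1.576
vertex 3.012 0.323 1.828
vertex 3.766 -0.811 3.275
endloop
endfacet

endsolid


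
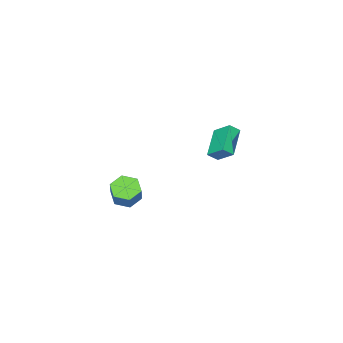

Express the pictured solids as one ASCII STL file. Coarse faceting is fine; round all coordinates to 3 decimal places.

solid 
facet normal -0.420 -0.439 -0.794
outer loop
vertex 3.424 -2.2 -3.105
vertex 2.936 -1.47 -3.251
vertex 3.737 -1.552 -3.629
endloop
endfacet
facet normal 0.837 -0.526 -0.151
outer loop
vertex 3.424 -2.2 -3.105
vertex 3.737 -1.552 -3.629
vertex 4.092 -1.5 -1.843
endloop
endfacet
facet normal 0.837 -0.526 -0.151
outer loop
vertex 4.092 -1.5 -1.843
vertex 3.737 -1.552 -3.629
vertex 4.405 -0.852 -2.368
endloop
endfacet
facet normal 0.421 0.440 0.794
outer loop
vertex 4.092 -1.5 -1.843
vertex 4.405 -0.852 -2.368
vertex 3.604 -0.77 -1.989
endloop
endfacet
facet normal -0.420 -0.441 -0.793
outer loop
vertex 3.737 -1.552 -3.629
vertex 2.936 -1.47 -3.251
vertex 3.249 -0.823 -3.776
endloop
endfacet
facet normal 0.723 0.366 -0.586
outer loop
vertex 3.737 -1.552 -3.629
vertex 3.249 -0.823 -3.776
vertex 4.405 -0.852 -2.368
endloop
endfacet
facet normal 0.723 0.367 -0.586
outer loop
vertex 4.405 -0.852 -2.368
vertex 3.249 -0.823 -3.776
vertex 3.917 -0.123 -2.514
endloop
endfacet
facet normal 0.420 0.440 0.793
outer loop
vertex 4.405 -0.852 -2.368
vertex 3.917 -0.123 -2.514
vertex 3.604 -0.77 -1.989
endloop
endfacet
facet normal -0.421 -0.440 -0.793
outer loop
vertex 3.249 -0.823 -3.776
vertex 2.936 -1.47 -3.251
vertex 2.448 -0.74 -3.397
endloop
endfacet
facet normal -0.113 0.893 -0.435
outer loop
vertex 3.249 -0.823 -3.776
vertex 2.448 -0.74 -3.397
vertex 3.917 -0.123 -2.514
endloop
endfacet
facet normal -0.113 0.893 -0.435
outer loop
vertex 3.917 -0.123 -2.514
vertex 2.448 -0.74 -3.397
vertex 3.116 -0.04 -2.135
endloop
endfacet
facet normal 0.421 0.440 0.793
outer loop
vertex 3.917 -0.123 -2.514
vertex 3.116 -0.04 -2.135
vertex 3.604 -0.77 -1.989
endloop
endfacet
facet normal -0.421 -0.440 -0.794
outer loop
vertex 2.448 -0.74 -3.397
vertex 2.936 -1.47 -3.251
vertex 2.135 -1.388 -2.872
endloop
endfacet
facet normal -0.837 0.526 0.151
outer loop
vertex 2.448 -0.74 -3.397
vertex 2.135 -1.388 -2.872
vertex 3.116 -0.04 -2.135
endloop
endfacet
facet normal -0.837 0.526 0.151
outer loop
vertex 3.116 -0.04 -2.135
vertex 2.135 -1.388 -2.872
vertex 2.803 -0.688 -1.611
endloop
endfacet
facet normal 0.420 0.439 0.794
outer loop
vertex 3.116 -0.04 -2.135
vertex 2.803 -0.688 -1.611
vertex 3.604 -0.77 -1.989
endloop
endfacet
facet normal -0.420 -0.440 -0.793
outer loop
vertex 2.135 -1.388 -2.872
vertex 2.936 -1.47 -3.251
vertex 2.623 -2.117 -2.726
endloop
endfacet
facet normal -0.723 -0.366 0.586
outer loop
vertex 2.135 -1.388 -2.872
vertex 2.623 -2.117 -2.726
vertex 2.803 -0.688 -1.611
endloop
endfacet
facet normal -0.723 -0.366 0.586
outer loop
vertex 2.803 -0.688 -1.611
vertex 2.623 -2.117 -2.726
vertex 3.291 -1.417 -1.464
endloop
endfacet
facet normal 0.420 0.441 0.793
outer loop
vertex 2.803 -0.688 -1.611
vertex 3.291 -1.417 -1.464
vertex 3.604 -0.77 -1.989
endloop
endfacet
facet normal -0.421 -0.440 -0.793
outer loop
vertex 2.623 -2.117 -2.726
vertex 2.936 -1.47 -3.251
vertex 3.424 -2.2 -3.105
endloop
endfacet
facet normal 0.113 -0.893 0.435
outer loop
vertex 2.623 -2.117 -2.726
vertex 3.424 -2.2 -3.105
vertex 3.291 -1.417 -1.464
endloop
endfacet
facet normal 0.113 -0.893 0.435
outer loop
vertex 3.291 -1.417 -1.464
vertex 3.424 -2.2 -3.105
vertex 4.092 -1.5 -1.843
endloop
endfacet
facet normal 0.421 0.440 0.793
outer loop
vertex 3.291 -1.417 -1.464
vertex 4.092 -1.5 -1.843
vertex 3.604 -0.77 -1.989
endloop
endfacet
facet normal -0.665 0.410 -0.624
outer loop
vertex -4.759 -1.517 -1.783
vertex -4.894 -0.415 -0.915
vertex -3.278 -0.578 -2.745
endloop
endfacet
facet normal 0.097 -0.783 -0.615
outer loop
vertex -2.746 -0.905 -2.245
vertex -4.759 -1.517 -1.783
vertex -3.278 -0.578 -2.745
endloop
endfacet
facet normal -0.665 0.410 -0.624
outer loop
vertex -3.278 -0.578 -2.745
vertex -4.894 -0.415 -0.915
vertex -3.414 0.525 -1.876
endloop
endfacet
facet normal 0.740 0.470 -0.481
outer loop
vertex -3.414 0.525 -1.876
vertex -2.746 -0.905 -2.245
vertex -3.278 -0.578 -2.745
endloop
endfacet
facet normal -0.741 -0.469 0.481
outer loop
vertex -4.759 -1.517 -1.783
vertex -4.362 -0.742 -0.415
vertex -4.894 -0.415 -0.915
endloop
endfacet
facet normal 0.096 -0.782 -0.616
outer loop
vertex -4.226 -1.845 -1.284
vertex -4.759 -1.517 -1.783
vertex -2.746 -0.905 -2.245
endloop
endfacet
facet normal -0.740 -0.470 0.481
outer loop
vertex -4.226 -1.845 -1.284
vertex -4.362 -0.742 -0.415
vertex -4.759 -1.517 -1.783
endloop
endfacet
facet normal -0.097 0.782 0.615
outer loop
vertex -4.894 -0.415 -0.915
vertex -4.362 -0.742 -0.415
vertex -3.414 0.525 -1.876
endloop
endfacet
facet normal 0.740 0.470 -0.481
outer loop
vertex -2.881 0.197 -1.377
vertex -2.746 -0.905 -2.245
vertex -3.414 0.525 -1.876
endloop
endfacet
facet normal -0.096 0.782 0.616
outer loop
vertex -3.414 0.525 -1.876
vertex -4.362 -0.742 -0.415
vertex -2.881 0.197 -1.377
endloop
endfacet
facet normal 0.665 -0.410 0.624
outer loop
vertex -2.881 0.197 -1.377
vertex -4.226 -1.845 -1.284
vertex -2.746 -0.905 -2.245
endloop
endfacet
facet normal 0.665 -0.410 0.624
outer loop
vertex -4.362 -0.742 -0.415
vertex -4.226 -1.845 -1.284
vertex -2.881 0.197 -1.377
endloop
endfacet

endsolid


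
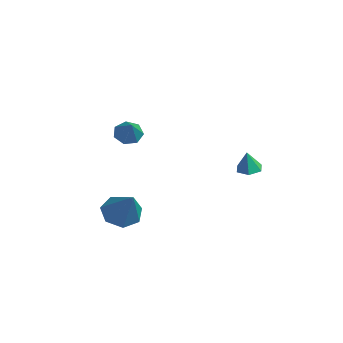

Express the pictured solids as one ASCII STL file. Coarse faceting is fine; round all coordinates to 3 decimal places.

solid 
facet normal -0.754 0.189 -0.629
outer loop
vertex -3.841 -1.977 -0.368
vertex -4.171 -1.632 0.131
vertex -3.722 -1.391 -0.335
endloop
endfacet
facet normal 0.871 -0.151 -0.467
outer loop
vertex -3.841 -1.977 -0.368
vertex -3.722 -1.391 -0.335
vertex -3.069 -1.908 1.049
endloop
endfacet
facet normal -0.754 0.189 -0.629
outer loop
vertex -3.722 -1.391 -0.335
vertex -4.171 -1.632 0.131
vertex -3.941 -0.987 0.049
endloop
endfacet
facet normal 0.797 0.583 -0.158
outer loop
vertex -3.722 -1.391 -0.335
vertex -3.941 -0.987 0.049
vertex -3.069 -1.908 1.049
endloop
endfacet
facet normal -0.755 0.189 -0.628
outer loop
vertex -3.941 -0.987 0.049
vertex -4.171 -1.632 0.131
vertex -4.333 -1.069 0.495
endloop
endfacet
facet normal 0.346 0.821 0.455
outer loop
vertex -3.941 -0.987 0.049
vertex -4.333 -1.069 0.495
vertex -3.069 -1.908 1.049
endloop
endfacet
facet normal -0.755 0.189 -0.628
outer loop
vertex -4.333 -1.069 0.495
vertex -4.171 -1.632 0.131
vertex -4.602 -1.575 0.666
endloop
endfacet
facet normal -0.144 0.385 0.912
outer loop
vertex -4.333 -1.069 0.495
vertex -4.602 -1.575 0.666
vertex -3.069 -1.908 1.049
endloop
endfacet
facet normal -0.755 0.189 -0.628
outer loop
vertex -4.602 -1.575 0.666
vertex -4.171 -1.632 0.131
vertex -4.547 -2.124 0.435
endloop
endfacet
facet normal -0.303 -0.395 0.867
outer loop
vertex -4.602 -1.575 0.666
vertex -4.547 -2.124 0.435
vertex -3.069 -1.908 1.049
endloop
endfacet
facet normal -0.754 0.188 -0.629
outer loop
vertex -4.547 -2.124 0.435
vertex -4.171 -1.632 0.131
vertex -4.208 -2.303 -0.025
endloop
endfacet
facet normal -0.011 -0.935 0.356
outer loop
vertex -4.547 -2.124 0.435
vertex -4.208 -2.303 -0.025
vertex -3.069 -1.908 1.049
endloop
endfacet
facet normal -0.755 0.188 -0.629
outer loop
vertex -4.208 -2.303 -0.025
vertex -4.171 -1.632 0.131
vertex -3.841 -1.977 -0.368
endloop
endfacet
facet normal 0.511 -0.826 -0.238
outer loop
vertex -4.208 -2.303 -0.025
vertex -3.841 -1.977 -0.368
vertex -3.069 -1.908 1.049
endloop
endfacet
facet normal -0.150 0.186 -0.971
outer loop
vertex -1.045 2.788 -1.965
vertex -1.584 3.063 -1.829
vertex -1.061 3.396 -1.846
endloop
endfacet
facet normal 0.955 -0.032 0.294
outer loop
vertex -1.045 2.788 -1.965
vertex -1.061 3.396 -1.846
vertex -1.416 2.857 -0.751
endloop
endfacet
facet normal -0.150 0.186 -0.971
outer loop
vertex -1.061 3.396 -1.846
vertex -1.584 3.063 -1.829
vertex -1.6 3.671 -1.71
endloop
endfacet
facet normal 0.490 0.709 0.508
outer loop
vertex -1.061 3.396 -1.846
vertex -1.6 3.671 -1.71
vertex -1.416 2.857 -0.751
endloop
endfacet
facet normal -0.152 0.186 -0.971
outer loop
vertex -1.6 3.671 -1.71
vertex -1.584 3.063 -1.829
vertex -2.123 3.338 -1.692
endloop
endfacet
facet normal -0.398 0.660 0.637
outer loop
vertex -1.6 3.671 -1.71
vertex -2.123 3.338 -1.692
vertex -1.416 2.857 -0.751
endloop
endfacet
facet normal -0.152 0.186 -0.971
outer loop
vertex -2.123 3.338 -1.692
vertex -1.584 3.063 -1.829
vertex -2.106 2.73 -1.811
endloop
endfacet
facet normal -0.824 -0.131 0.552
outer loop
vertex -2.123 3.338 -1.692
vertex -2.106 2.73 -1.811
vertex -1.416 2.857 -0.751
endloop
endfacet
facet normal -0.152 0.186 -0.971
outer loop
vertex -2.106 2.73 -1.811
vertex -1.584 3.063 -1.829
vertex -1.568 2.455 -1.948
endloop
endfacet
facet normal -0.359 -0.870 0.338
outer loop
vertex -2.106 2.73 -1.811
vertex -1.568 2.455 -1.948
vertex -1.416 2.857 -0.751
endloop
endfacet
facet normal -0.150 0.186 -0.971
outer loop
vertex -1.568 2.455 -1.948
vertex -1.584 3.063 -1.829
vertex -1.045 2.788 -1.965
endloop
endfacet
facet normal 0.530 -0.822 0.209
outer loop
vertex -1.568 2.455 -1.948
vertex -1.045 2.788 -1.965
vertex -1.416 2.857 -0.751
endloop
endfacet
facet normal -0.697 0.004 -0.718
outer loop
vertex -1.491 -2.211 -4.134
vertex -2.022 -2.826 -3.622
vertex -2.034 -1.866 -3.605
endloop
endfacet
facet normal 0.545 0.838 0.012
outer loop
vertex -1.491 -2.211 -4.134
vertex -2.034 -1.866 -3.605
vertex -0.578 -2.834 -2.138
endloop
endfacet
facet normal -0.698 0.004 -0.716
outer loop
vertex -2.034 -1.866 -3.605
vertex -2.022 -2.826 -3.622
vertex -2.567 -2.244 -3.088
endloop
endfacet
facet normal -0.029 0.821 0.570
outer loop
vertex -2.034 -1.866 -3.605
vertex -2.567 -2.244 -3.088
vertex -0.578 -2.834 -2.138
endloop
endfacet
facet normal -0.697 0.005 -0.717
outer loop
vertex -2.567 -2.244 -3.088
vertex -2.022 -2.826 -3.622
vertex -2.69 -3.06 -2.974
endloop
endfacet
facet normal -0.379 0.184 0.907
outer loop
vertex -2.567 -2.244 -3.088
vertex -2.69 -3.06 -2.974
vertex -0.578 -2.834 -2.138
endloop
endfacet
facet normal -0.697 0.003 -0.717
outer loop
vertex -2.69 -3.06 -2.974
vertex -2.022 -2.826 -3.622
vertex -2.309 -3.7 -3.347
endloop
endfacet
facet normal -0.241 -0.592 0.769
outer loop
vertex -2.69 -3.06 -2.974
vertex -2.309 -3.7 -3.347
vertex -0.578 -2.834 -2.138
endloop
endfacet
facet normal -0.697 0.004 -0.717
outer loop
vertex -2.309 -3.7 -3.347
vertex -2.022 -2.826 -3.622
vertex -1.712 -3.682 -3.928
endloop
endfacet
facet normal 0.281 -0.924 0.260
outer loop
vertex -2.309 -3.7 -3.347
vertex -1.712 -3.682 -3.928
vertex -0.578 -2.834 -2.138
endloop
endfacet
facet normal -0.697 0.004 -0.717
outer loop
vertex -1.712 -3.682 -3.928
vertex -2.022 -2.826 -3.622
vertex -1.348 -3.019 -4.278
endloop
endfacet
facet normal 0.793 -0.561 -0.237
outer loop
vertex -1.712 -3.682 -3.928
vertex -1.348 -3.019 -4.278
vertex -0.578 -2.834 -2.138
endloop
endfacet
facet normal -0.697 0.005 -0.717
outer loop
vertex -1.348 -3.019 -4.278
vertex -2.022 -2.826 -3.622
vertex -1.491 -2.211 -4.134
endloop
endfacet
facet normal 0.911 0.223 -0.347
outer loop
vertex -1.348 -3.019 -4.278
vertex -1.491 -2.211 -4.134
vertex -0.578 -2.834 -2.138
endloop
endfacet

endsolid


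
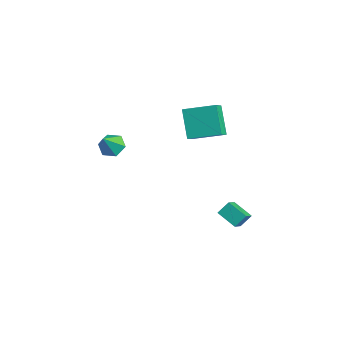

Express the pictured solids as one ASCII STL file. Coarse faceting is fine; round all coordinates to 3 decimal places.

solid 
facet normal -0.282 0.519 -0.807
outer loop
vertex -0.242 -0.914 2.018
vertex -0.827 -1.388 1.918
vertex -0.91 -0.766 2.347
endloop
endfacet
facet normal 0.464 0.546 0.697
outer loop
vertex -0.242 -0.914 2.018
vertex -0.91 -0.766 2.347
vertex -0.413 -2.152 3.102
endloop
endfacet
facet normal -0.282 0.519 -0.807
outer loop
vertex -0.91 -0.766 2.347
vertex -0.827 -1.388 1.918
vertex -1.496 -1.24 2.247
endloop
endfacet
facet normal -0.406 0.321 0.856
outer loop
vertex -0.91 -0.766 2.347
vertex -1.496 -1.24 2.247
vertex -0.413 -2.152 3.102
endloop
endfacet
facet normal -0.281 0.521 -0.806
outer loop
vertex -1.496 -1.24 2.247
vertex -0.827 -1.388 1.918
vertex -1.413 -1.861 1.817
endloop
endfacet
facet normal -0.755 -0.439 0.488
outer loop
vertex -1.496 -1.24 2.247
vertex -1.413 -1.861 1.817
vertex -0.413 -2.152 3.102
endloop
endfacet
facet normal -0.281 0.521 -0.806
outer loop
vertex -1.413 -1.861 1.817
vertex -0.827 -1.388 1.918
vertex -0.744 -2.009 1.488
endloop
endfacet
facet normal -0.234 -0.972 -0.038
outer loop
vertex -1.413 -1.861 1.817
vertex -0.744 -2.009 1.488
vertex -0.413 -2.152 3.102
endloop
endfacet
facet normal -0.283 0.520 -0.806
outer loop
vertex -0.744 -2.009 1.488
vertex -0.827 -1.388 1.918
vertex -0.158 -1.535 1.588
endloop
endfacet
facet normal 0.637 -0.746 -0.197
outer loop
vertex -0.744 -2.009 1.488
vertex -0.158 -1.535 1.588
vertex -0.413 -2.152 3.102
endloop
endfacet
facet normal -0.283 0.520 -0.806
outer loop
vertex -0.158 -1.535 1.588
vertex -0.827 -1.388 1.918
vertex -0.242 -0.914 2.018
endloop
endfacet
facet normal 0.985 0.014 0.172
outer loop
vertex -0.158 -1.535 1.588
vertex -0.242 -0.914 2.018
vertex -0.413 -2.152 3.102
endloop
endfacet
facet normal -0.483 0.595 -0.643
outer loop
vertex 3.005 3.722 -2.412
vertex 4.089 4.069 -2.905
vertex 2.956 3.066 -2.982
endloop
endfacet
facet normal -0.874 -0.280 0.397
outer loop
vertex 3.651 2.211 -2.055
vertex 3.005 3.722 -2.412
vertex 2.956 3.066 -2.982
endloop
endfacet
facet normal -0.483 0.595 -0.643
outer loop
vertex 2.956 3.066 -2.982
vertex 4.089 4.069 -2.905
vertex 4.04 3.414 -3.474
endloop
endfacet
facet normal -0.055 -0.754 -0.654
outer loop
vertex 4.04 3.414 -3.474
vertex 3.651 2.211 -2.055
vertex 2.956 3.066 -2.982
endloop
endfacet
facet normal 0.056 0.754 0.654
outer loop
vertex 3.005 3.722 -2.412
vertex 4.784 3.214 -1.978
vertex 4.089 4.069 -2.905
endloop
endfacet
facet normal -0.874 -0.280 0.397
outer loop
vertex 3.7 2.866 -1.486
vertex 3.005 3.722 -2.412
vertex 3.651 2.211 -2.055
endloop
endfacet
facet normal 0.055 0.754 0.655
outer loop
vertex 3.7 2.866 -1.486
vertex 4.784 3.214 -1.978
vertex 3.005 3.722 -2.412
endloop
endfacet
facet normal 0.874 0.280 -0.397
outer loop
vertex 4.089 4.069 -2.905
vertex 4.784 3.214 -1.978
vertex 4.04 3.414 -3.474
endloop
endfacet
facet normal -0.056 -0.754 -0.655
outer loop
vertex 4.735 2.558 -2.548
vertex 3.651 2.211 -2.055
vertex 4.04 3.414 -3.474
endloop
endfacet
facet normal 0.874 0.280 -0.397
outer loop
vertex 4.04 3.414 -3.474
vertex 4.784 3.214 -1.978
vertex 4.735 2.558 -2.548
endloop
endfacet
facet normal 0.483 -0.595 0.643
outer loop
vertex 4.735 2.558 -2.548
vertex 3.7 2.866 -1.486
vertex 3.651 2.211 -2.055
endloop
endfacet
facet normal 0.483 -0.595 0.643
outer loop
vertex 4.784 3.214 -1.978
vertex 3.7 2.866 -1.486
vertex 4.735 2.558 -2.548
endloop
endfacet
facet normal -0.574 -0.783 -0.239
outer loop
vertex 1.068 1.695 4.739
vertex 0.278 2.563 3.79
vertex 2.22 1.263 3.385
endloop
endfacet
facet normal 0.523 -0.575 0.629
outer loop
vertex 3.242 2.657 3.81
vertex 1.068 1.695 4.739
vertex 2.22 1.263 3.385
endloop
endfacet
facet normal -0.574 -0.783 -0.239
outer loop
vertex 2.22 1.263 3.385
vertex 0.278 2.563 3.79
vertex 1.43 2.131 2.436
endloop
endfacet
facet normal 0.630 -0.236 -0.740
outer loop
vertex 1.43 2.131 2.436
vertex 3.242 2.657 3.81
vertex 2.22 1.263 3.385
endloop
endfacet
facet normal -0.630 0.236 0.740
outer loop
vertex 1.068 1.695 4.739
vertex 1.3 3.957 4.215
vertex 0.278 2.563 3.79
endloop
endfacet
facet normal 0.523 -0.575 0.629
outer loop
vertex 2.09 3.089 5.164
vertex 1.068 1.695 4.739
vertex 3.242 2.657 3.81
endloop
endfacet
facet normal -0.630 0.236 0.740
outer loop
vertex 2.09 3.089 5.164
vertex 1.3 3.957 4.215
vertex 1.068 1.695 4.739
endloop
endfacet
facet normal -0.523 0.575 -0.629
outer loop
vertex 0.278 2.563 3.79
vertex 1.3 3.957 4.215
vertex 1.43 2.131 2.436
endloop
endfacet
facet normal 0.630 -0.236 -0.740
outer loop
vertex 2.452 3.525 2.861
vertex 3.242 2.657 3.81
vertex 1.43 2.131 2.436
endloop
endfacet
facet normal -0.523 0.575 -0.629
outer loop
vertex 1.43 2.131 2.436
vertex 1.3 3.957 4.215
vertex 2.452 3.525 2.861
endloop
endfacet
facet normal 0.574 0.783 0.239
outer loop
vertex 2.452 3.525 2.861
vertex 2.09 3.089 5.164
vertex 3.242 2.657 3.81
endloop
endfacet
facet normal 0.574 0.783 0.239
outer loop
vertex 1.3 3.957 4.215
vertex 2.09 3.089 5.164
vertex 2.452 3.525 2.861
endloop
endfacet

endsolid


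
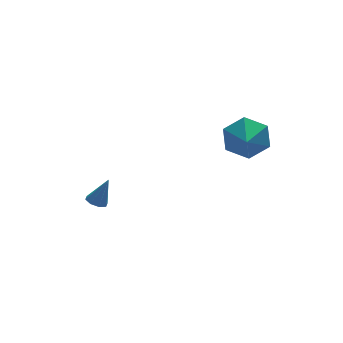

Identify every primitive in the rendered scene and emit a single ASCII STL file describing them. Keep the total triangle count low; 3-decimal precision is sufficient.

solid 
facet normal 0.338 0.833 -0.438
outer loop
vertex 3.815 -2.378 2.175
vertex 2.936 -2.312 1.623
vertex 3.002 -1.85 2.552
endloop
endfacet
facet normal 0.221 -0.318 0.922
outer loop
vertex 3.815 -2.378 2.175
vertex 3.002 -1.85 2.552
vertex 2.524 -3.328 2.157
endloop
endfacet
facet normal 0.339 0.833 -0.438
outer loop
vertex 3.002 -1.85 2.552
vertex 2.936 -2.312 1.623
vertex 2.124 -1.784 1.999
endloop
endfacet
facet normal -0.535 -0.052 0.843
outer loop
vertex 3.002 -1.85 2.552
vertex 2.124 -1.784 1.999
vertex 2.524 -3.328 2.157
endloop
endfacet
facet normal 0.339 0.833 -0.438
outer loop
vertex 2.124 -1.784 1.999
vertex 2.936 -2.312 1.623
vertex 2.058 -2.246 1.07
endloop
endfacet
facet normal -0.956 -0.229 0.182
outer loop
vertex 2.124 -1.784 1.999
vertex 2.058 -2.246 1.07
vertex 2.524 -3.328 2.157
endloop
endfacet
facet normal 0.338 0.833 -0.438
outer loop
vertex 2.058 -2.246 1.07
vertex 2.936 -2.312 1.623
vertex 2.87 -2.774 0.693
endloop
endfacet
facet normal -0.623 -0.671 -0.401
outer loop
vertex 2.058 -2.246 1.07
vertex 2.87 -2.774 0.693
vertex 2.524 -3.328 2.157
endloop
endfacet
facet normal 0.338 0.833 -0.438
outer loop
vertex 2.87 -2.774 0.693
vertex 2.936 -2.312 1.623
vertex 3.749 -2.84 1.246
endloop
endfacet
facet normal 0.133 -0.937 -0.323
outer loop
vertex 2.87 -2.774 0.693
vertex 3.749 -2.84 1.246
vertex 2.524 -3.328 2.157
endloop
endfacet
facet normal 0.338 0.833 -0.438
outer loop
vertex 3.749 -2.84 1.246
vertex 2.936 -2.312 1.623
vertex 3.815 -2.378 2.175
endloop
endfacet
facet normal 0.555 -0.760 0.339
outer loop
vertex 3.749 -2.84 1.246
vertex 3.815 -2.378 2.175
vertex 2.524 -3.328 2.157
endloop
endfacet
facet normal -0.421 -0.029 -0.906
outer loop
vertex -1.861 1.512 -4.286
vertex -2.158 1.92 -4.161
vertex -1.689 1.859 -4.377
endloop
endfacet
facet normal 0.892 -0.451 -0.034
outer loop
vertex -1.861 1.512 -4.286
vertex -1.689 1.859 -4.377
vertex -1.582 1.96 -2.919
endloop
endfacet
facet normal -0.421 -0.028 -0.907
outer loop
vertex -1.689 1.859 -4.377
vertex -2.158 1.92 -4.161
vertex -1.792 2.242 -4.341
endloop
endfacet
facet normal 0.960 0.266 -0.089
outer loop
vertex -1.689 1.859 -4.377
vertex -1.792 2.242 -4.341
vertex -1.582 1.96 -2.919
endloop
endfacet
facet normal -0.419 -0.031 -0.907
outer loop
vertex -1.792 2.242 -4.341
vertex -2.158 1.92 -4.161
vertex -2.109 2.436 -4.201
endloop
endfacet
facet normal 0.547 0.833 0.084
outer loop
vertex -1.792 2.242 -4.341
vertex -2.109 2.436 -4.201
vertex -1.582 1.96 -2.919
endloop
endfacet
facet normal -0.420 -0.030 -0.907
outer loop
vertex -2.109 2.436 -4.201
vertex -2.158 1.92 -4.161
vertex -2.455 2.328 -4.037
endloop
endfacet
facet normal -0.105 0.918 0.384
outer loop
vertex -2.109 2.436 -4.201
vertex -2.455 2.328 -4.037
vertex -1.582 1.96 -2.919
endloop
endfacet
facet normal -0.420 -0.030 -0.907
outer loop
vertex -2.455 2.328 -4.037
vertex -2.158 1.92 -4.161
vertex -2.627 1.981 -3.946
endloop
endfacet
facet normal -0.614 0.470 0.634
outer loop
vertex -2.455 2.328 -4.037
vertex -2.627 1.981 -3.946
vertex -1.582 1.96 -2.919
endloop
endfacet
facet normal -0.420 -0.030 -0.907
outer loop
vertex -2.627 1.981 -3.946
vertex -2.158 1.92 -4.161
vertex -2.524 1.598 -3.981
endloop
endfacet
facet normal -0.682 -0.246 0.689
outer loop
vertex -2.627 1.981 -3.946
vertex -2.524 1.598 -3.981
vertex -1.582 1.96 -2.919
endloop
endfacet
facet normal -0.421 -0.029 -0.907
outer loop
vertex -2.524 1.598 -3.981
vertex -2.158 1.92 -4.161
vertex -2.207 1.404 -4.122
endloop
endfacet
facet normal -0.269 -0.814 0.516
outer loop
vertex -2.524 1.598 -3.981
vertex -2.207 1.404 -4.122
vertex -1.582 1.96 -2.919
endloop
endfacet
facet normal -0.421 -0.029 -0.907
outer loop
vertex -2.207 1.404 -4.122
vertex -2.158 1.92 -4.161
vertex -1.861 1.512 -4.286
endloop
endfacet
facet normal 0.383 -0.898 0.216
outer loop
vertex -2.207 1.404 -4.122
vertex -1.861 1.512 -4.286
vertex -1.582 1.96 -2.919
endloop
endfacet

endsolid


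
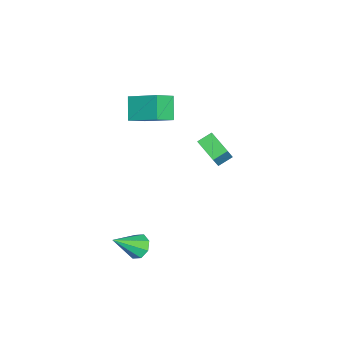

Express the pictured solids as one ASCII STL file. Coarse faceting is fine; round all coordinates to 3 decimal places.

solid 
facet normal -0.520 0.738 0.431
outer loop
vertex 0.795 -0.122 3.214
vertex 1.689 0.77 2.766
vertex 0.049 0.038 2.04
endloop
endfacet
facet normal -0.668 -0.665 0.334
outer loop
vertex 0.491 -0.59 1.674
vertex 0.795 -0.122 3.214
vertex 0.049 0.038 2.04
endloop
endfacet
facet normal -0.520 0.738 0.430
outer loop
vertex 0.049 0.038 2.04
vertex 1.689 0.77 2.766
vertex 0.943 0.929 1.592
endloop
endfacet
facet normal -0.533 0.113 -0.838
outer loop
vertex 0.943 0.929 1.592
vertex 0.491 -0.59 1.674
vertex 0.049 0.038 2.04
endloop
endfacet
facet normal 0.533 -0.113 0.838
outer loop
vertex 0.795 -0.122 3.214
vertex 2.131 0.142 2.4
vertex 1.689 0.77 2.766
endloop
endfacet
facet normal -0.667 -0.666 0.334
outer loop
vertex 1.237 -0.749 2.848
vertex 0.795 -0.122 3.214
vertex 0.491 -0.59 1.674
endloop
endfacet
facet normal 0.533 -0.113 0.838
outer loop
vertex 1.237 -0.749 2.848
vertex 2.131 0.142 2.4
vertex 0.795 -0.122 3.214
endloop
endfacet
facet normal 0.668 0.665 -0.334
outer loop
vertex 1.689 0.77 2.766
vertex 2.131 0.142 2.4
vertex 0.943 0.929 1.592
endloop
endfacet
facet normal -0.533 0.113 -0.838
outer loop
vertex 1.385 0.302 1.226
vertex 0.491 -0.59 1.674
vertex 0.943 0.929 1.592
endloop
endfacet
facet normal 0.668 0.665 -0.334
outer loop
vertex 0.943 0.929 1.592
vertex 2.131 0.142 2.4
vertex 1.385 0.302 1.226
endloop
endfacet
facet normal 0.520 -0.738 -0.430
outer loop
vertex 1.385 0.302 1.226
vertex 1.237 -0.749 2.848
vertex 0.491 -0.59 1.674
endloop
endfacet
facet normal 0.520 -0.738 -0.431
outer loop
vertex 2.131 0.142 2.4
vertex 1.237 -0.749 2.848
vertex 1.385 0.302 1.226
endloop
endfacet
facet normal -0.447 0.590 -0.672
outer loop
vertex 3.211 -2.841 -4.364
vertex 2.779 -3.405 -4.572
vertex 2.729 -2.867 -4.066
endloop
endfacet
facet normal 0.415 0.556 0.720
outer loop
vertex 3.211 -2.841 -4.364
vertex 2.729 -2.867 -4.066
vertex 3.621 -4.515 -3.308
endloop
endfacet
facet normal -0.448 0.590 -0.672
outer loop
vertex 2.729 -2.867 -4.066
vertex 2.779 -3.405 -4.572
vertex 2.277 -3.209 -4.065
endloop
endfacet
facet normal -0.227 0.303 0.926
outer loop
vertex 2.729 -2.867 -4.066
vertex 2.277 -3.209 -4.065
vertex 3.621 -4.515 -3.308
endloop
endfacet
facet normal -0.448 0.590 -0.672
outer loop
vertex 2.277 -3.209 -4.065
vertex 2.779 -3.405 -4.572
vertex 2.119 -3.665 -4.36
endloop
endfacet
facet normal -0.645 -0.245 0.724
outer loop
vertex 2.277 -3.209 -4.065
vertex 2.119 -3.665 -4.36
vertex 3.621 -4.515 -3.308
endloop
endfacet
facet normal -0.448 0.589 -0.672
outer loop
vertex 2.119 -3.665 -4.36
vertex 2.779 -3.405 -4.572
vertex 2.348 -3.97 -4.78
endloop
endfacet
facet normal -0.597 -0.768 0.232
outer loop
vertex 2.119 -3.665 -4.36
vertex 2.348 -3.97 -4.78
vertex 3.621 -4.515 -3.308
endloop
endfacet
facet normal -0.448 0.589 -0.672
outer loop
vertex 2.348 -3.97 -4.78
vertex 2.779 -3.405 -4.572
vertex 2.829 -3.943 -5.077
endloop
endfacet
facet normal -0.108 -0.959 -0.262
outer loop
vertex 2.348 -3.97 -4.78
vertex 2.829 -3.943 -5.077
vertex 3.621 -4.515 -3.308
endloop
endfacet
facet normal -0.448 0.589 -0.672
outer loop
vertex 2.829 -3.943 -5.077
vertex 2.779 -3.405 -4.572
vertex 3.281 -3.602 -5.079
endloop
endfacet
facet normal 0.531 -0.707 -0.467
outer loop
vertex 2.829 -3.943 -5.077
vertex 3.281 -3.602 -5.079
vertex 3.621 -4.515 -3.308
endloop
endfacet
facet normal -0.447 0.591 -0.672
outer loop
vertex 3.281 -3.602 -5.079
vertex 2.779 -3.405 -4.572
vertex 3.439 -3.146 -4.783
endloop
endfacet
facet normal 0.951 -0.158 -0.264
outer loop
vertex 3.281 -3.602 -5.079
vertex 3.439 -3.146 -4.783
vertex 3.621 -4.515 -3.308
endloop
endfacet
facet normal -0.447 0.590 -0.673
outer loop
vertex 3.439 -3.146 -4.783
vertex 2.779 -3.405 -4.572
vertex 3.211 -2.841 -4.364
endloop
endfacet
facet normal 0.903 0.364 0.227
outer loop
vertex 3.439 -3.146 -4.783
vertex 3.211 -2.841 -4.364
vertex 3.621 -4.515 -3.308
endloop
endfacet
facet normal -0.637 0.541 -0.549
outer loop
vertex -3.7 -2.683 1.59
vertex -2.684 -2.507 0.584
vertex -4.29 -4.264 0.717
endloop
endfacet
facet normal -0.706 -0.122 0.698
outer loop
vertex -3.456 -4.973 1.436
vertex -3.7 -2.683 1.59
vertex -4.29 -4.264 0.717
endloop
endfacet
facet normal -0.637 0.541 -0.548
outer loop
vertex -4.29 -4.264 0.717
vertex -2.684 -2.507 0.584
vertex -3.275 -4.088 -0.289
endloop
endfacet
facet normal -0.311 -0.832 -0.459
outer loop
vertex -3.275 -4.088 -0.289
vertex -3.456 -4.973 1.436
vertex -4.29 -4.264 0.717
endloop
endfacet
facet normal 0.311 0.832 0.460
outer loop
vertex -3.7 -2.683 1.59
vertex -1.85 -3.216 1.303
vertex -2.684 -2.507 0.584
endloop
endfacet
facet normal -0.705 -0.122 0.698
outer loop
vertex -2.865 -3.392 2.309
vertex -3.7 -2.683 1.59
vertex -3.456 -4.973 1.436
endloop
endfacet
facet normal 0.311 0.832 0.459
outer loop
vertex -2.865 -3.392 2.309
vertex -1.85 -3.216 1.303
vertex -3.7 -2.683 1.59
endloop
endfacet
facet normal 0.705 0.122 -0.698
outer loop
vertex -2.684 -2.507 0.584
vertex -1.85 -3.216 1.303
vertex -3.275 -4.088 -0.289
endloop
endfacet
facet normal -0.311 -0.832 -0.459
outer loop
vertex -2.44 -4.797 0.43
vertex -3.456 -4.973 1.436
vertex -3.275 -4.088 -0.289
endloop
endfacet
facet normal 0.705 0.122 -0.698
outer loop
vertex -3.275 -4.088 -0.289
vertex -1.85 -3.216 1.303
vertex -2.44 -4.797 0.43
endloop
endfacet
facet normal 0.637 -0.541 0.549
outer loop
vertex -2.44 -4.797 0.43
vertex -2.865 -3.392 2.309
vertex -3.456 -4.973 1.436
endloop
endfacet
facet normal 0.638 -0.541 0.549
outer loop
vertex -1.85 -3.216 1.303
vertex -2.865 -3.392 2.309
vertex -2.44 -4.797 0.43
endloop
endfacet

endsolid
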